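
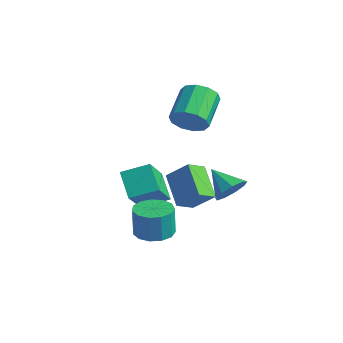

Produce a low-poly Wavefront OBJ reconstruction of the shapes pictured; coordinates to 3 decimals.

v 0.858 1.04 -1.45
v 1.274 1.277 -0.797
v -0.298 0.92 -0.67
v 1.056 1.717 -1.053
v 0.745 1.841 -1.494
v 0.487 1.59 -1.915
v 0.402 1.081 -2.119
v 0.531 0.554 -2.009
v 0.813 0.254 -1.639
v 1.116 0.321 -1.18
v 1.298 0.726 -0.847
v 0.416 -2.602 -2.665
v 0.98 -1.952 -2.643
v 0.947 -1.969 -1.274
v 0.384 -2.618 -1.295
v 0.539 -1.751 -2.651
v 0.507 -1.767 -1.282
v 0.06 -1.819 -2.664
v 0.027 -1.836 -1.294
v -0.307 -2.136 -2.676
v -0.339 -2.153 -1.307
v -0.443 -2.601 -2.685
v -0.476 -2.618 -1.316
v -0.307 -3.066 -2.688
v -0.34 -3.083 -1.318
v 0.059 -3.383 -2.683
v 0.026 -3.4 -1.313
v 0.538 -3.453 -2.672
v 0.505 -3.47 -1.303
v 0.979 -3.252 -2.659
v 0.946 -3.269 -1.29
v 1.241 -2.845 -2.648
v 1.208 -2.862 -1.278
v 1.242 -2.36 -2.642
v 1.209 -2.377 -1.273
v -2.635 1.589 0.872
v -2.056 1.563 1.547
v -2.946 2.884 2.363
v -3.525 2.911 1.688
v -1.866 1.92 1.175
v -2.756 3.242 1.991
v -1.97 2.151 0.686
v -2.86 3.473 1.502
v -2.329 2.168 0.269
v -3.219 3.489 1.085
v -2.804 1.963 0.082
v -3.694 3.285 0.898
v -3.214 1.616 0.197
v -4.104 2.937 1.013
v -3.404 1.258 0.569
v -4.294 2.58 1.385
v -3.3 1.027 1.058
v -4.19 2.349 1.874
v -2.941 1.011 1.475
v -3.831 2.332 2.291
v -2.466 1.215 1.662
v -3.356 2.537 2.478
v -1.511 -1.82 -2.525
v -0.768 -2.987 -1.122
v -2.584 -1.455 -1.653
v -1.841 -2.621 -0.25
v -0.799 -0.819 -2.07
v -0.056 -1.985 -0.667
v -1.872 -0.453 -1.198
v -1.129 -1.62 0.205
v -1.898 0.345 -3.507
v -3.283 0.852 -2.51
v -1.931 1.27 -4.022
v -3.315 1.778 -3.025
v -1.045 0.882 -2.595
v -2.429 1.39 -1.598
v -1.077 1.808 -3.11
v -2.462 2.315 -2.113
f 2 1 4
f 2 4 3
f 4 1 5
f 4 5 3
f 5 1 6
f 5 6 3
f 6 1 7
f 6 7 3
f 7 1 8
f 7 8 3
f 8 1 9
f 8 9 3
f 9 1 10
f 9 10 3
f 10 1 11
f 10 11 3
f 11 1 2
f 11 2 3
f 13 12 16
f 13 16 14
f 14 16 17
f 14 17 15
f 16 12 18
f 16 18 17
f 17 18 19
f 17 19 15
f 18 12 20
f 18 20 19
f 19 20 21
f 19 21 15
f 20 12 22
f 20 22 21
f 21 22 23
f 21 23 15
f 22 12 24
f 22 24 23
f 23 24 25
f 23 25 15
f 24 12 26
f 24 26 25
f 25 26 27
f 25 27 15
f 26 12 28
f 26 28 27
f 27 28 29
f 27 29 15
f 28 12 30
f 28 30 29
f 29 30 31
f 29 31 15
f 30 12 32
f 30 32 31
f 31 32 33
f 31 33 15
f 32 12 34
f 32 34 33
f 33 34 35
f 33 35 15
f 34 12 13
f 34 13 35
f 35 13 14
f 35 14 15
f 37 36 40
f 37 40 38
f 38 40 41
f 38 41 39
f 40 36 42
f 40 42 41
f 41 42 43
f 41 43 39
f 42 36 44
f 42 44 43
f 43 44 45
f 43 45 39
f 44 36 46
f 44 46 45
f 45 46 47
f 45 47 39
f 46 36 48
f 46 48 47
f 47 48 49
f 47 49 39
f 48 36 50
f 48 50 49
f 49 50 51
f 49 51 39
f 50 36 52
f 50 52 51
f 51 52 53
f 51 53 39
f 52 36 54
f 52 54 53
f 53 54 55
f 53 55 39
f 54 36 56
f 54 56 55
f 55 56 57
f 55 57 39
f 56 36 37
f 56 37 57
f 57 37 38
f 57 38 39
f 59 61 58
f 62 59 58
f 58 61 60
f 60 62 58
f 59 65 61
f 63 59 62
f 63 65 59
f 61 65 60
f 64 62 60
f 60 65 64
f 64 63 62
f 65 63 64
f 67 69 66
f 70 67 66
f 66 69 68
f 68 70 66
f 67 73 69
f 71 67 70
f 71 73 67
f 69 73 68
f 72 70 68
f 68 73 72
f 72 71 70
f 73 71 72



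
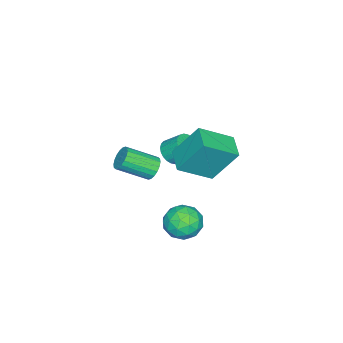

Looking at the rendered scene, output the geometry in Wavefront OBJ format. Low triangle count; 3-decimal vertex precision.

v 0.944 -0.332 2.137
v 1.235 -0.523 1.588
v 2.006 -1.78 2.434
v 1.716 -1.588 2.983
v 1.424 -0.333 1.698
v 2.195 -1.59 2.544
v 1.517 -0.143 1.895
v 2.289 -1.4 2.741
v 1.498 0.01 2.14
v 2.269 -1.247 2.986
v 1.368 0.095 2.384
v 2.139 -1.162 3.23
v 1.155 0.095 2.579
v 1.926 -1.161 3.425
v 0.9 0.012 2.687
v 1.671 -1.245 3.533
v 0.654 -0.14 2.686
v 1.425 -1.397 3.532
v 0.465 -0.33 2.576
v 1.236 -1.587 3.422
v 0.371 -0.52 2.379
v 1.143 -1.777 3.225
v 0.391 -0.673 2.134
v 1.162 -1.93 2.98
v 0.521 -0.758 1.89
v 1.292 -2.015 2.736
v 0.734 -0.759 1.695
v 1.505 -2.015 2.541
v 0.989 -0.675 1.587
v 1.76 -1.932 2.433
v 0.261 0.28 3.044
v -0.162 1.394 4.809
v -0.89 1.483 2.009
v -1.313 2.597 3.775
v 1.273 1.043 2.805
v 0.85 2.157 4.571
v 0.122 2.246 1.771
v -0.301 3.36 3.536
v 2.74 2.401 1.757
v 3.309 3.022 2.232
v 3.931 2.038 0.808
v 4.5 2.659 1.283
v 4.204 1.846 1.716
v 3.468 2.071 2.302
v 3.772 2.989 0.738
v 3.036 3.214 1.324
v 3.947 3.386 1.602
v 4.213 2.68 2.207
v 3.027 2.38 0.833
v 3.293 1.674 1.438
v 2.92 2.743 2.078
v 4.32 2.317 0.962
v 4.146 1.839 1.217
v 4.48 2.204 1.496
v 3.013 2.184 2.119
v 3.348 2.549 2.399
v 3.873 1.858 2.095
v 3.892 2.511 0.641
v 4.227 2.876 0.921
v 2.76 2.856 1.544
v 3.094 3.221 1.823
v 3.367 3.202 0.945
v 3.629 3.323 1.987
v 4.329 3.109 1.429
v 3.902 3.303 1.109
v 3.469 3.435 1.453
v 3.786 2.907 2.343
v 4.486 2.694 1.785
v 4.312 2.216 2.039
v 3.879 2.348 2.384
v 4.161 3.121 1.972
v 2.754 2.366 1.255
v 3.454 2.153 0.697
v 3.361 2.712 0.656
v 2.928 2.844 1.001
v 2.911 1.951 1.611
v 3.611 1.737 1.053
v 3.771 1.625 1.587
v 3.338 1.757 1.931
v 3.079 1.939 1.068
v -2.279 -1.081 0.664
v -1.681 -0.787 0.392
v -1.763 0.056 1.125
v -2.361 -0.239 1.396
v -1.878 -0.667 0.232
v -1.961 0.176 0.965
v -2.137 -0.61 0.138
v -2.219 0.232 0.871
v -2.417 -0.626 0.124
v -2.5 0.217 0.857
v -2.676 -0.71 0.192
v -2.759 0.133 0.925
v -2.875 -0.851 0.332
v -2.957 -0.008 1.065
v -2.983 -1.027 0.522
v -3.065 -0.184 1.255
v -2.983 -1.212 0.734
v -3.066 -0.369 1.467
v -2.877 -1.376 0.935
v -2.959 -0.533 1.668
v -2.679 -1.496 1.095
v -2.762 -0.653 1.828
v -2.421 -1.552 1.189
v -2.503 -0.71 1.922
v -2.14 -1.537 1.203
v -2.223 -0.694 1.936
v -1.881 -1.453 1.135
v -1.964 -0.61 1.868
v -1.683 -1.312 0.995
v -1.765 -0.469 1.728
v -1.575 -1.136 0.805
v -1.657 -0.293 1.538
v -1.574 -0.951 0.593
v -1.657 -0.108 1.326
f 2 1 5
f 2 5 3
f 3 5 6
f 3 6 4
f 5 1 7
f 5 7 6
f 6 7 8
f 6 8 4
f 7 1 9
f 7 9 8
f 8 9 10
f 8 10 4
f 9 1 11
f 9 11 10
f 10 11 12
f 10 12 4
f 11 1 13
f 11 13 12
f 12 13 14
f 12 14 4
f 13 1 15
f 13 15 14
f 14 15 16
f 14 16 4
f 15 1 17
f 15 17 16
f 16 17 18
f 16 18 4
f 17 1 19
f 17 19 18
f 18 19 20
f 18 20 4
f 19 1 21
f 19 21 20
f 20 21 22
f 20 22 4
f 21 1 23
f 21 23 22
f 22 23 24
f 22 24 4
f 23 1 25
f 23 25 24
f 24 25 26
f 24 26 4
f 25 1 27
f 25 27 26
f 26 27 28
f 26 28 4
f 27 1 29
f 27 29 28
f 28 29 30
f 28 30 4
f 29 1 2
f 29 2 30
f 30 2 3
f 30 3 4
f 32 34 31
f 35 32 31
f 31 34 33
f 33 35 31
f 32 38 34
f 36 32 35
f 36 38 32
f 34 38 33
f 37 35 33
f 33 38 37
f 37 36 35
f 38 36 37
f 39 76 55
f 76 50 79
f 55 79 44
f 76 79 55
f 39 55 51
f 55 44 56
f 51 56 40
f 55 56 51
f 39 51 60
f 51 40 61
f 60 61 46
f 51 61 60
f 39 60 72
f 60 46 75
f 72 75 49
f 60 75 72
f 39 72 76
f 72 49 80
f 76 80 50
f 72 80 76
f 40 56 67
f 56 44 70
f 67 70 48
f 56 70 67
f 44 79 57
f 79 50 78
f 57 78 43
f 79 78 57
f 50 80 77
f 80 49 73
f 77 73 41
f 80 73 77
f 49 75 74
f 75 46 62
f 74 62 45
f 75 62 74
f 46 61 66
f 61 40 63
f 66 63 47
f 61 63 66
f 42 68 54
f 68 48 69
f 54 69 43
f 68 69 54
f 42 54 52
f 54 43 53
f 52 53 41
f 54 53 52
f 42 52 59
f 52 41 58
f 59 58 45
f 52 58 59
f 42 59 64
f 59 45 65
f 64 65 47
f 59 65 64
f 42 64 68
f 64 47 71
f 68 71 48
f 64 71 68
f 43 69 57
f 69 48 70
f 57 70 44
f 69 70 57
f 41 53 77
f 53 43 78
f 77 78 50
f 53 78 77
f 45 58 74
f 58 41 73
f 74 73 49
f 58 73 74
f 47 65 66
f 65 45 62
f 66 62 46
f 65 62 66
f 48 71 67
f 71 47 63
f 67 63 40
f 71 63 67
f 82 81 85
f 82 85 83
f 83 85 86
f 83 86 84
f 85 81 87
f 85 87 86
f 86 87 88
f 86 88 84
f 87 81 89
f 87 89 88
f 88 89 90
f 88 90 84
f 89 81 91
f 89 91 90
f 90 91 92
f 90 92 84
f 91 81 93
f 91 93 92
f 92 93 94
f 92 94 84
f 93 81 95
f 93 95 94
f 94 95 96
f 94 96 84
f 95 81 97
f 95 97 96
f 96 97 98
f 96 98 84
f 97 81 99
f 97 99 98
f 98 99 100
f 98 100 84
f 99 81 101
f 99 101 100
f 100 101 102
f 100 102 84
f 101 81 103
f 101 103 102
f 102 103 104
f 102 104 84
f 103 81 105
f 103 105 104
f 104 105 106
f 104 106 84
f 105 81 107
f 105 107 106
f 106 107 108
f 106 108 84
f 107 81 109
f 107 109 108
f 108 109 110
f 108 110 84
f 109 81 111
f 109 111 110
f 110 111 112
f 110 112 84
f 111 81 113
f 111 113 112
f 112 113 114
f 112 114 84
f 113 81 82
f 113 82 114
f 114 82 83
f 114 83 84



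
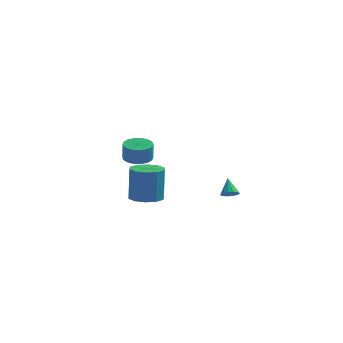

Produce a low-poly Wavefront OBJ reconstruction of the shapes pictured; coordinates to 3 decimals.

v -3.826 3.88 -0.258
v -2.933 3.793 -0.325
v -2.861 3.632 0.852
v -3.754 3.72 0.918
v -2.964 4.139 -0.276
v -2.892 3.978 0.901
v -3.127 4.446 -0.224
v -3.055 4.285 0.953
v -3.396 4.667 -0.177
v -3.324 4.506 1
v -3.73 4.768 -0.143
v -3.658 4.607 1.034
v -4.079 4.734 -0.126
v -4.007 4.573 1.051
v -4.39 4.57 -0.13
v -4.318 4.409 1.047
v -4.614 4.301 -0.153
v -4.543 4.14 1.024
v -4.719 3.968 -0.192
v -4.647 3.807 0.985
v -4.688 3.622 -0.241
v -4.616 3.461 0.936
v -4.525 3.315 -0.293
v -4.453 3.154 0.884
v -4.256 3.094 -0.34
v -4.184 2.933 0.837
v -3.922 2.993 -0.374
v -3.85 2.832 0.803
v -3.573 3.027 -0.391
v -3.501 2.866 0.786
v -3.262 3.191 -0.387
v -3.19 3.03 0.79
v -3.037 3.46 -0.364
v -2.966 3.299 0.813
v -1.013 -3.67 0.113
v -0.171 -3.153 0.055
v -0.185 -2.892 2.169
v -1.027 -3.41 2.227
v -0.638 -2.761 0.003
v -0.652 -2.5 2.117
v -1.248 -2.716 -0.006
v -1.262 -2.455 2.108
v -1.768 -3.036 0.03
v -1.782 -2.775 2.144
v -2 -3.598 0.098
v -2.014 -3.337 2.212
v -1.855 -4.188 0.171
v -1.869 -3.927 2.285
v -1.388 -4.58 0.223
v -1.402 -4.319 2.337
v -0.778 -4.625 0.232
v -0.792 -4.364 2.346
v -0.258 -4.305 0.196
v -0.272 -4.044 2.31
v -0.026 -3.743 0.128
v -0.04 -3.482 2.242
v 3.401 -2.633 0.504
v 3.843 -2.768 0.764
v 3.099 -1.947 1.376
v 3.913 -2.548 0.615
v 3.845 -2.351 0.436
v 3.658 -2.23 0.276
v 3.403 -2.217 0.177
v 3.147 -2.315 0.165
v 2.959 -2.499 0.245
v 2.89 -2.718 0.394
v 2.958 -2.915 0.572
v 3.144 -3.037 0.733
v 3.4 -3.05 0.832
v 3.655 -2.952 0.843
f 2 1 5
f 2 5 3
f 3 5 6
f 3 6 4
f 5 1 7
f 5 7 6
f 6 7 8
f 6 8 4
f 7 1 9
f 7 9 8
f 8 9 10
f 8 10 4
f 9 1 11
f 9 11 10
f 10 11 12
f 10 12 4
f 11 1 13
f 11 13 12
f 12 13 14
f 12 14 4
f 13 1 15
f 13 15 14
f 14 15 16
f 14 16 4
f 15 1 17
f 15 17 16
f 16 17 18
f 16 18 4
f 17 1 19
f 17 19 18
f 18 19 20
f 18 20 4
f 19 1 21
f 19 21 20
f 20 21 22
f 20 22 4
f 21 1 23
f 21 23 22
f 22 23 24
f 22 24 4
f 23 1 25
f 23 25 24
f 24 25 26
f 24 26 4
f 25 1 27
f 25 27 26
f 26 27 28
f 26 28 4
f 27 1 29
f 27 29 28
f 28 29 30
f 28 30 4
f 29 1 31
f 29 31 30
f 30 31 32
f 30 32 4
f 31 1 33
f 31 33 32
f 32 33 34
f 32 34 4
f 33 1 2
f 33 2 34
f 34 2 3
f 34 3 4
f 36 35 39
f 36 39 37
f 37 39 40
f 37 40 38
f 39 35 41
f 39 41 40
f 40 41 42
f 40 42 38
f 41 35 43
f 41 43 42
f 42 43 44
f 42 44 38
f 43 35 45
f 43 45 44
f 44 45 46
f 44 46 38
f 45 35 47
f 45 47 46
f 46 47 48
f 46 48 38
f 47 35 49
f 47 49 48
f 48 49 50
f 48 50 38
f 49 35 51
f 49 51 50
f 50 51 52
f 50 52 38
f 51 35 53
f 51 53 52
f 52 53 54
f 52 54 38
f 53 35 55
f 53 55 54
f 54 55 56
f 54 56 38
f 55 35 36
f 55 36 56
f 56 36 37
f 56 37 38
f 58 57 60
f 58 60 59
f 60 57 61
f 60 61 59
f 61 57 62
f 61 62 59
f 62 57 63
f 62 63 59
f 63 57 64
f 63 64 59
f 64 57 65
f 64 65 59
f 65 57 66
f 65 66 59
f 66 57 67
f 66 67 59
f 67 57 68
f 67 68 59
f 68 57 69
f 68 69 59
f 69 57 70
f 69 70 59
f 70 57 58
f 70 58 59



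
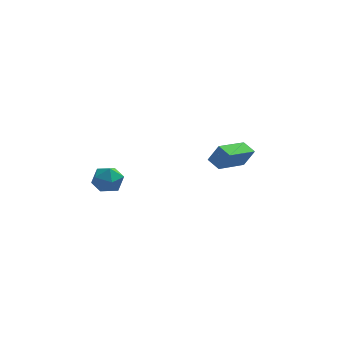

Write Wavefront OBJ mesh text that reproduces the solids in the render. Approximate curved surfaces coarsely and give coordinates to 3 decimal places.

v -3.144 -2.045 -0.63
v -2.871 -1.698 0.074
v -1.929 -2.582 -0.834
v -1.656 -2.235 -0.13
v -2.209 -2.854 -0.101
v -2.96 -2.522 0.025
v -1.84 -1.758 -0.785
v -2.591 -1.426 -0.659
v -2.066 -1.52 -0.022
v -2.294 -2.198 0.401
v -2.506 -2.082 -1.161
v -2.734 -2.76 -0.738
v 2.913 2.296 -2.672
v 3.432 2.261 -1.703
v 2.411 2.89 -2.383
v 2.931 2.856 -1.413
v 4.229 3.724 -3.327
v 4.749 3.69 -2.357
v 3.728 4.319 -3.037
v 4.247 4.284 -2.068
f 1 12 6
f 1 6 2
f 1 2 8
f 1 8 11
f 1 11 12
f 2 6 10
f 6 12 5
f 12 11 3
f 11 8 7
f 8 2 9
f 4 10 5
f 4 5 3
f 4 3 7
f 4 7 9
f 4 9 10
f 5 10 6
f 3 5 12
f 7 3 11
f 9 7 8
f 10 9 2
f 14 16 13
f 17 14 13
f 13 16 15
f 15 17 13
f 14 20 16
f 18 14 17
f 18 20 14
f 16 20 15
f 19 17 15
f 15 20 19
f 19 18 17
f 20 18 19



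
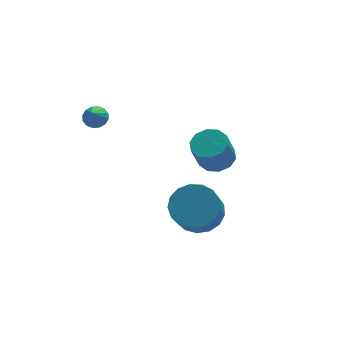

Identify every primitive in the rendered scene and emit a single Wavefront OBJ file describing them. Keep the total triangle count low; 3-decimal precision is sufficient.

v 3.76 2.082 -3.435
v 4.338 2.584 -3.09
v 3.858 2.221 -1.759
v 3.28 1.718 -2.105
v 3.908 2.864 -3.168
v 3.428 2.501 -1.838
v 3.421 2.845 -3.349
v 2.941 2.482 -2.018
v 3.064 2.535 -3.562
v 2.584 2.172 -2.232
v 2.973 2.051 -3.727
v 2.493 1.688 -2.397
v 3.182 1.579 -3.781
v 2.702 1.216 -2.45
v 3.612 1.299 -3.702
v 3.132 0.936 -2.372
v 4.099 1.318 -3.522
v 3.619 0.955 -2.191
v 4.456 1.628 -3.308
v 3.976 1.265 -1.978
v 4.547 2.112 -3.143
v 4.067 1.749 -1.813
v -1.134 3.314 -0.613
v -0.909 3.678 -0.252
v -1.446 2.726 0.173
v -1.181 3.77 -0.291
v -1.44 3.739 -0.417
v -1.618 3.595 -0.595
v -1.666 3.376 -0.778
v -1.571 3.139 -0.917
v -1.359 2.95 -0.974
v -1.087 2.858 -0.935
v -0.828 2.888 -0.81
v -0.65 3.032 -0.632
v -0.602 3.252 -0.449
v -0.697 3.488 -0.31
v 1.907 -1.274 -3.747
v 2.516 -2.075 -4.081
v 2.023 -2.966 -2.847
v 1.413 -2.166 -2.513
v 2.82 -1.813 -3.771
v 2.326 -2.704 -2.537
v 2.914 -1.427 -3.455
v 2.421 -2.318 -2.221
v 2.778 -1.007 -3.205
v 2.284 -1.898 -1.972
v 2.442 -0.648 -3.08
v 1.949 -1.539 -1.846
v 1.983 -0.432 -3.108
v 1.49 -1.323 -1.874
v 1.507 -0.41 -3.282
v 1.014 -1.301 -2.048
v 1.123 -0.585 -3.562
v 0.629 -1.476 -2.329
v 0.918 -0.919 -3.885
v 0.425 -1.81 -2.651
v 0.939 -1.334 -4.176
v 0.446 -2.225 -2.942
v 1.182 -1.735 -4.369
v 0.689 -2.626 -3.135
v 1.592 -2.031 -4.419
v 1.098 -2.922 -3.185
v 2.073 -2.153 -4.315
v 1.58 -3.045 -3.082
f 2 1 5
f 2 5 3
f 3 5 6
f 3 6 4
f 5 1 7
f 5 7 6
f 6 7 8
f 6 8 4
f 7 1 9
f 7 9 8
f 8 9 10
f 8 10 4
f 9 1 11
f 9 11 10
f 10 11 12
f 10 12 4
f 11 1 13
f 11 13 12
f 12 13 14
f 12 14 4
f 13 1 15
f 13 15 14
f 14 15 16
f 14 16 4
f 15 1 17
f 15 17 16
f 16 17 18
f 16 18 4
f 17 1 19
f 17 19 18
f 18 19 20
f 18 20 4
f 19 1 21
f 19 21 20
f 20 21 22
f 20 22 4
f 21 1 2
f 21 2 22
f 22 2 3
f 22 3 4
f 24 23 26
f 24 26 25
f 26 23 27
f 26 27 25
f 27 23 28
f 27 28 25
f 28 23 29
f 28 29 25
f 29 23 30
f 29 30 25
f 30 23 31
f 30 31 25
f 31 23 32
f 31 32 25
f 32 23 33
f 32 33 25
f 33 23 34
f 33 34 25
f 34 23 35
f 34 35 25
f 35 23 36
f 35 36 25
f 36 23 24
f 36 24 25
f 38 37 41
f 38 41 39
f 39 41 42
f 39 42 40
f 41 37 43
f 41 43 42
f 42 43 44
f 42 44 40
f 43 37 45
f 43 45 44
f 44 45 46
f 44 46 40
f 45 37 47
f 45 47 46
f 46 47 48
f 46 48 40
f 47 37 49
f 47 49 48
f 48 49 50
f 48 50 40
f 49 37 51
f 49 51 50
f 50 51 52
f 50 52 40
f 51 37 53
f 51 53 52
f 52 53 54
f 52 54 40
f 53 37 55
f 53 55 54
f 54 55 56
f 54 56 40
f 55 37 57
f 55 57 56
f 56 57 58
f 56 58 40
f 57 37 59
f 57 59 58
f 58 59 60
f 58 60 40
f 59 37 61
f 59 61 60
f 60 61 62
f 60 62 40
f 61 37 63
f 61 63 62
f 62 63 64
f 62 64 40
f 63 37 38
f 63 38 64
f 64 38 39
f 64 39 40



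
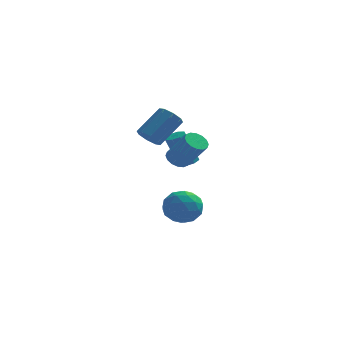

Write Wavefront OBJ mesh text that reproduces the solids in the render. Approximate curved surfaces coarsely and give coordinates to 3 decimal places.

v -2.24 2.079 1.493
v -1.844 1.674 1.033
v -0.704 0.976 2.626
v -1.1 1.381 3.087
v -1.665 2.006 1.05
v -0.525 1.308 2.643
v -1.639 2.358 1.186
v -0.499 1.659 2.779
v -1.775 2.635 1.404
v -0.635 1.936 2.998
v -2.035 2.763 1.647
v -0.895 2.064 3.24
v -2.35 2.708 1.848
v -1.21 2.009 3.441
v -2.636 2.484 1.954
v -1.496 1.786 3.547
v -2.815 2.152 1.937
v -1.675 1.454 3.53
v -2.841 1.801 1.801
v -1.701 1.102 3.394
v -2.705 1.524 1.582
v -1.565 0.825 3.176
v -2.445 1.396 1.34
v -1.305 0.697 2.933
v -2.13 1.451 1.139
v -0.99 0.752 2.732
v -3.672 1.24 3.23
v -3.371 1.685 2.65
v -2.306 2.764 4.03
v -2.608 2.32 4.61
v -3.887 1.911 2.871
v -2.822 2.99 4.251
v -4.277 1.744 3.302
v -3.212 2.823 4.682
v -4.313 1.283 3.691
v -3.248 2.362 5.071
v -3.974 0.796 3.81
v -2.909 1.875 5.19
v -3.458 0.57 3.589
v -2.393 1.649 4.969
v -3.068 0.737 3.158
v -2.003 1.816 4.538
v -3.032 1.198 2.769
v -1.967 2.277 4.149
v -3.117 3.308 -3.249
v -2.507 4.221 -3.805
v -1.853 3.399 -1.715
v -1.243 4.312 -2.271
v -2.379 4.504 -1.839
v -3.16 4.448 -2.788
v -1.2 3.172 -2.732
v -1.981 3.116 -3.681
v -1.322 4.137 -3.486
v -2.052 4.96 -2.934
v -2.308 2.66 -2.586
v -3.038 3.483 -2.034
v -2.923 3.757 -3.662
v -1.437 3.863 -1.858
v -2.105 3.976 -1.604
v -1.746 4.513 -1.931
v -3.307 3.89 -3.064
v -2.949 4.426 -3.391
v -2.873 4.593 -2.235
v -1.411 3.194 -2.129
v -1.053 3.73 -2.456
v -2.614 3.107 -3.589
v -2.255 3.644 -3.916
v -1.487 3.027 -3.285
v -1.868 4.244 -3.801
v -1.125 4.297 -2.899
v -1.1 3.627 -3.17
v -1.559 3.594 -3.728
v -2.297 4.727 -3.477
v -1.554 4.781 -2.575
v -2.222 4.894 -2.321
v -2.681 4.861 -2.879
v -1.6 4.678 -3.289
v -2.806 2.839 -2.945
v -2.063 2.893 -2.043
v -1.679 2.759 -2.641
v -2.138 2.726 -3.199
v -3.235 3.323 -2.621
v -2.492 3.376 -1.719
v -2.801 4.026 -1.792
v -3.26 3.993 -2.35
v -2.76 2.942 -2.231
v -1.89 4.086 0.593
v -1.416 4.457 0.812
v -2.156 4.225 2.806
v -2.63 3.854 2.587
v -1.816 4.714 0.693
v -2.556 4.482 2.688
v -2.259 4.603 0.516
v -2.999 4.371 2.51
v -2.486 4.19 0.384
v -3.226 3.957 2.378
v -2.364 3.715 0.374
v -3.104 3.483 2.368
v -1.964 3.458 0.492
v -2.704 3.226 2.487
v -1.521 3.569 0.67
v -2.261 3.337 2.664
v -1.294 3.983 0.802
v -2.034 3.75 2.796
f 2 1 5
f 2 5 3
f 3 5 6
f 3 6 4
f 5 1 7
f 5 7 6
f 6 7 8
f 6 8 4
f 7 1 9
f 7 9 8
f 8 9 10
f 8 10 4
f 9 1 11
f 9 11 10
f 10 11 12
f 10 12 4
f 11 1 13
f 11 13 12
f 12 13 14
f 12 14 4
f 13 1 15
f 13 15 14
f 14 15 16
f 14 16 4
f 15 1 17
f 15 17 16
f 16 17 18
f 16 18 4
f 17 1 19
f 17 19 18
f 18 19 20
f 18 20 4
f 19 1 21
f 19 21 20
f 20 21 22
f 20 22 4
f 21 1 23
f 21 23 22
f 22 23 24
f 22 24 4
f 23 1 25
f 23 25 24
f 24 25 26
f 24 26 4
f 25 1 2
f 25 2 26
f 26 2 3
f 26 3 4
f 28 27 31
f 28 31 29
f 29 31 32
f 29 32 30
f 31 27 33
f 31 33 32
f 32 33 34
f 32 34 30
f 33 27 35
f 33 35 34
f 34 35 36
f 34 36 30
f 35 27 37
f 35 37 36
f 36 37 38
f 36 38 30
f 37 27 39
f 37 39 38
f 38 39 40
f 38 40 30
f 39 27 41
f 39 41 40
f 40 41 42
f 40 42 30
f 41 27 43
f 41 43 42
f 42 43 44
f 42 44 30
f 43 27 28
f 43 28 44
f 44 28 29
f 44 29 30
f 45 82 61
f 82 56 85
f 61 85 50
f 82 85 61
f 45 61 57
f 61 50 62
f 57 62 46
f 61 62 57
f 45 57 66
f 57 46 67
f 66 67 52
f 57 67 66
f 45 66 78
f 66 52 81
f 78 81 55
f 66 81 78
f 45 78 82
f 78 55 86
f 82 86 56
f 78 86 82
f 46 62 73
f 62 50 76
f 73 76 54
f 62 76 73
f 50 85 63
f 85 56 84
f 63 84 49
f 85 84 63
f 56 86 83
f 86 55 79
f 83 79 47
f 86 79 83
f 55 81 80
f 81 52 68
f 80 68 51
f 81 68 80
f 52 67 72
f 67 46 69
f 72 69 53
f 67 69 72
f 48 74 60
f 74 54 75
f 60 75 49
f 74 75 60
f 48 60 58
f 60 49 59
f 58 59 47
f 60 59 58
f 48 58 65
f 58 47 64
f 65 64 51
f 58 64 65
f 48 65 70
f 65 51 71
f 70 71 53
f 65 71 70
f 48 70 74
f 70 53 77
f 74 77 54
f 70 77 74
f 49 75 63
f 75 54 76
f 63 76 50
f 75 76 63
f 47 59 83
f 59 49 84
f 83 84 56
f 59 84 83
f 51 64 80
f 64 47 79
f 80 79 55
f 64 79 80
f 53 71 72
f 71 51 68
f 72 68 52
f 71 68 72
f 54 77 73
f 77 53 69
f 73 69 46
f 77 69 73
f 88 87 91
f 88 91 89
f 89 91 92
f 89 92 90
f 91 87 93
f 91 93 92
f 92 93 94
f 92 94 90
f 93 87 95
f 93 95 94
f 94 95 96
f 94 96 90
f 95 87 97
f 95 97 96
f 96 97 98
f 96 98 90
f 97 87 99
f 97 99 98
f 98 99 100
f 98 100 90
f 99 87 101
f 99 101 100
f 100 101 102
f 100 102 90
f 101 87 103
f 101 103 102
f 102 103 104
f 102 104 90
f 103 87 88
f 103 88 104
f 104 88 89
f 104 89 90



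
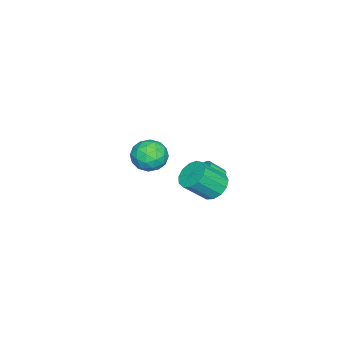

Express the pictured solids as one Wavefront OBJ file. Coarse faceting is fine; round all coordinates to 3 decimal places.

v 3.388 2.773 2.487
v 4.064 3.367 2.492
v 4.869 2.44 3.697
v 4.192 1.847 3.693
v 3.731 3.528 2.838
v 4.535 2.601 4.044
v 3.288 3.449 3.073
v 4.093 2.523 4.279
v 2.877 3.156 3.122
v 3.682 2.23 4.328
v 2.629 2.741 2.969
v 3.433 1.815 4.175
v 2.621 2.337 2.664
v 3.425 1.411 3.869
v 2.857 2.071 2.302
v 3.661 1.144 3.508
v 3.261 2.028 1.999
v 4.065 1.101 3.205
v 3.706 2.221 1.851
v 4.51 1.295 3.057
v 4.05 2.59 1.905
v 4.854 1.664 3.111
v 4.183 3.017 2.144
v 4.988 2.091 3.35
v -0.821 1.308 -0.213
v -0.333 1.047 -0.688
v -0.03 0.291 0.037
v -0.519 0.552 0.513
v -0.147 1.31 -0.492
v 0.156 0.555 0.233
v -0.141 1.573 -0.22
v 0.161 0.817 0.505
v -0.318 1.765 0.053
v -0.015 1.009 0.778
v -0.629 1.834 0.256
v -0.327 1.078 0.981
v -0.992 1.762 0.333
v -0.69 1.007 1.058
v -1.31 1.569 0.263
v -1.007 0.813 0.988
v -1.496 1.305 0.067
v -1.193 0.55 0.792
v -1.501 1.043 -0.205
v -1.199 0.287 0.52
v -1.325 0.851 -0.478
v -1.022 0.095 0.247
v -1.013 0.782 -0.681
v -0.711 0.026 0.044
v -0.65 0.853 -0.758
v -0.348 0.098 -0.033
v -2.456 -2.353 -0.315
v -1.637 -3.077 -0.582
v -3.703 -3.563 -0.858
v -2.884 -4.287 -1.125
v -3.087 -4.039 -0.046
v -2.316 -3.291 0.289
v -3.024 -3.349 -1.729
v -2.253 -2.601 -1.394
v -1.988 -3.692 -1.456
v -2.027 -4.119 -0.415
v -3.313 -2.521 -1.025
v -3.352 -2.948 0.016
v -1.937 -2.609 -0.401
v -3.403 -4.031 -1.039
v -3.522 -3.886 -0.405
v -3.041 -4.311 -0.562
v -2.336 -2.735 0.111
v -1.855 -3.16 -0.045
v -2.707 -3.726 0.269
v -3.485 -3.48 -1.395
v -3.004 -3.905 -1.551
v -2.299 -2.329 -0.878
v -1.818 -2.754 -1.035
v -2.633 -2.914 -1.709
v -1.662 -3.396 -1.071
v -2.395 -4.107 -1.39
v -2.477 -3.556 -1.746
v -2.024 -3.116 -1.548
v -1.685 -3.647 -0.46
v -2.418 -4.358 -0.779
v -2.537 -4.212 -0.145
v -2.084 -3.773 0.052
v -1.891 -4.009 -0.973
v -2.922 -2.282 -0.661
v -3.655 -2.993 -0.98
v -3.256 -2.867 -1.492
v -2.803 -2.428 -1.295
v -2.945 -2.533 -0.05
v -3.678 -3.244 -0.369
v -3.316 -3.524 0.108
v -2.863 -3.084 0.306
v -3.449 -2.631 -0.467
f 2 1 5
f 2 5 3
f 3 5 6
f 3 6 4
f 5 1 7
f 5 7 6
f 6 7 8
f 6 8 4
f 7 1 9
f 7 9 8
f 8 9 10
f 8 10 4
f 9 1 11
f 9 11 10
f 10 11 12
f 10 12 4
f 11 1 13
f 11 13 12
f 12 13 14
f 12 14 4
f 13 1 15
f 13 15 14
f 14 15 16
f 14 16 4
f 15 1 17
f 15 17 16
f 16 17 18
f 16 18 4
f 17 1 19
f 17 19 18
f 18 19 20
f 18 20 4
f 19 1 21
f 19 21 20
f 20 21 22
f 20 22 4
f 21 1 23
f 21 23 22
f 22 23 24
f 22 24 4
f 23 1 2
f 23 2 24
f 24 2 3
f 24 3 4
f 26 25 29
f 26 29 27
f 27 29 30
f 27 30 28
f 29 25 31
f 29 31 30
f 30 31 32
f 30 32 28
f 31 25 33
f 31 33 32
f 32 33 34
f 32 34 28
f 33 25 35
f 33 35 34
f 34 35 36
f 34 36 28
f 35 25 37
f 35 37 36
f 36 37 38
f 36 38 28
f 37 25 39
f 37 39 38
f 38 39 40
f 38 40 28
f 39 25 41
f 39 41 40
f 40 41 42
f 40 42 28
f 41 25 43
f 41 43 42
f 42 43 44
f 42 44 28
f 43 25 45
f 43 45 44
f 44 45 46
f 44 46 28
f 45 25 47
f 45 47 46
f 46 47 48
f 46 48 28
f 47 25 49
f 47 49 48
f 48 49 50
f 48 50 28
f 49 25 26
f 49 26 50
f 50 26 27
f 50 27 28
f 51 88 67
f 88 62 91
f 67 91 56
f 88 91 67
f 51 67 63
f 67 56 68
f 63 68 52
f 67 68 63
f 51 63 72
f 63 52 73
f 72 73 58
f 63 73 72
f 51 72 84
f 72 58 87
f 84 87 61
f 72 87 84
f 51 84 88
f 84 61 92
f 88 92 62
f 84 92 88
f 52 68 79
f 68 56 82
f 79 82 60
f 68 82 79
f 56 91 69
f 91 62 90
f 69 90 55
f 91 90 69
f 62 92 89
f 92 61 85
f 89 85 53
f 92 85 89
f 61 87 86
f 87 58 74
f 86 74 57
f 87 74 86
f 58 73 78
f 73 52 75
f 78 75 59
f 73 75 78
f 54 80 66
f 80 60 81
f 66 81 55
f 80 81 66
f 54 66 64
f 66 55 65
f 64 65 53
f 66 65 64
f 54 64 71
f 64 53 70
f 71 70 57
f 64 70 71
f 54 71 76
f 71 57 77
f 76 77 59
f 71 77 76
f 54 76 80
f 76 59 83
f 80 83 60
f 76 83 80
f 55 81 69
f 81 60 82
f 69 82 56
f 81 82 69
f 53 65 89
f 65 55 90
f 89 90 62
f 65 90 89
f 57 70 86
f 70 53 85
f 86 85 61
f 70 85 86
f 59 77 78
f 77 57 74
f 78 74 58
f 77 74 78
f 60 83 79
f 83 59 75
f 79 75 52
f 83 75 79



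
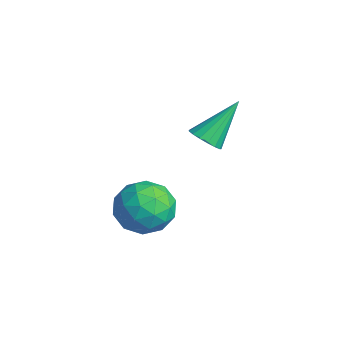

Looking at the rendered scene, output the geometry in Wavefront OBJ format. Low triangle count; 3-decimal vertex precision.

v 0.746 -1.939 1.03
v 1.242 -1.699 0.884
v 0.554 -0.801 2.25
v 1.058 -1.567 0.731
v 0.803 -1.52 0.648
v 0.534 -1.569 0.651
v 0.314 -1.703 0.742
v 0.193 -1.891 0.898
v 0.199 -2.09 1.084
v 0.33 -2.254 1.258
v 0.556 -2.347 1.38
v 0.826 -2.346 1.421
v 1.077 -2.251 1.373
v 1.253 -2.085 1.246
v 1.312 -1.886 1.069
v 0.533 -2.762 -1.873
v 1.291 -3.379 -1.73
v -0.491 -3.941 -1.53
v 0.267 -4.558 -1.387
v 0.105 -3.819 -0.752
v 0.738 -3.09 -0.963
v 0.062 -4.23 -2.297
v 0.695 -3.501 -2.508
v 1 -4.286 -1.992
v 1.027 -4.032 -1.037
v -0.227 -3.288 -2.223
v -0.2 -3.034 -1.268
v 1.002 -2.967 -1.831
v -0.202 -4.353 -1.429
v -0.297 -3.919 -1.055
v 0.149 -4.282 -0.971
v 0.677 -2.797 -1.381
v 1.123 -3.16 -1.297
v 0.425 -3.419 -0.722
v -0.323 -4.16 -1.963
v 0.123 -4.523 -1.879
v 0.651 -3.038 -2.289
v 1.097 -3.401 -2.205
v 0.375 -3.901 -2.538
v 1.277 -3.863 -1.901
v 0.675 -4.556 -1.7
v 0.554 -4.363 -2.235
v 0.926 -3.935 -2.359
v 1.293 -3.714 -1.34
v 0.691 -4.407 -1.139
v 0.595 -3.972 -0.765
v 0.967 -3.544 -0.89
v 1.121 -4.247 -1.494
v 0.109 -2.913 -2.121
v -0.493 -3.606 -1.92
v -0.167 -3.776 -2.37
v 0.205 -3.348 -2.495
v 0.125 -2.764 -1.56
v -0.477 -3.457 -1.359
v -0.126 -3.385 -0.901
v 0.246 -2.957 -1.025
v -0.321 -3.073 -1.766
f 2 1 4
f 2 4 3
f 4 1 5
f 4 5 3
f 5 1 6
f 5 6 3
f 6 1 7
f 6 7 3
f 7 1 8
f 7 8 3
f 8 1 9
f 8 9 3
f 9 1 10
f 9 10 3
f 10 1 11
f 10 11 3
f 11 1 12
f 11 12 3
f 12 1 13
f 12 13 3
f 13 1 14
f 13 14 3
f 14 1 15
f 14 15 3
f 15 1 2
f 15 2 3
f 16 53 32
f 53 27 56
f 32 56 21
f 53 56 32
f 16 32 28
f 32 21 33
f 28 33 17
f 32 33 28
f 16 28 37
f 28 17 38
f 37 38 23
f 28 38 37
f 16 37 49
f 37 23 52
f 49 52 26
f 37 52 49
f 16 49 53
f 49 26 57
f 53 57 27
f 49 57 53
f 17 33 44
f 33 21 47
f 44 47 25
f 33 47 44
f 21 56 34
f 56 27 55
f 34 55 20
f 56 55 34
f 27 57 54
f 57 26 50
f 54 50 18
f 57 50 54
f 26 52 51
f 52 23 39
f 51 39 22
f 52 39 51
f 23 38 43
f 38 17 40
f 43 40 24
f 38 40 43
f 19 45 31
f 45 25 46
f 31 46 20
f 45 46 31
f 19 31 29
f 31 20 30
f 29 30 18
f 31 30 29
f 19 29 36
f 29 18 35
f 36 35 22
f 29 35 36
f 19 36 41
f 36 22 42
f 41 42 24
f 36 42 41
f 19 41 45
f 41 24 48
f 45 48 25
f 41 48 45
f 20 46 34
f 46 25 47
f 34 47 21
f 46 47 34
f 18 30 54
f 30 20 55
f 54 55 27
f 30 55 54
f 22 35 51
f 35 18 50
f 51 50 26
f 35 50 51
f 24 42 43
f 42 22 39
f 43 39 23
f 42 39 43
f 25 48 44
f 48 24 40
f 44 40 17
f 48 40 44



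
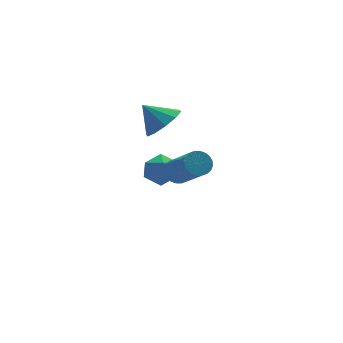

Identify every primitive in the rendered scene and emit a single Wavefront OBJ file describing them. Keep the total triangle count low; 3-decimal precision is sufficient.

v -2.449 3.637 -0.518
v -2.051 3.241 0.191
v -2.449 2.359 -1.231
v -2.051 1.963 -0.522
v -2.907 2.248 -0.46
v -2.907 3.037 -0.019
v -1.593 2.563 -1.021
v -1.593 3.352 -0.58
v -1.522 2.577 -0.12
v -2.334 2.382 0.227
v -2.166 3.218 -1.267
v -2.978 3.023 -0.92
v -3.406 -1.419 2.32
v -2.838 -1.565 2.09
v -2.666 -3.166 3.529
v -3.234 -3.021 3.76
v -2.779 -1.402 2.264
v -2.606 -3.003 3.704
v -2.815 -1.242 2.447
v -2.643 -2.843 3.886
v -2.942 -1.108 2.611
v -2.769 -2.71 4.05
v -3.139 -1.022 2.73
v -2.966 -2.624 4.169
v -3.376 -0.997 2.787
v -3.204 -2.598 4.226
v -3.619 -1.036 2.773
v -3.446 -2.637 4.212
v -3.829 -1.133 2.69
v -3.656 -2.734 4.129
v -3.974 -1.274 2.551
v -3.802 -2.875 3.99
v -4.034 -1.437 2.376
v -3.861 -3.038 3.816
v -3.997 -1.597 2.194
v -3.825 -3.198 3.633
v -3.871 -1.73 2.03
v -3.698 -3.332 3.469
v -3.674 -1.816 1.911
v -3.501 -3.418 3.35
v -3.436 -1.842 1.854
v -3.264 -3.443 3.293
v -3.194 -1.803 1.868
v -3.021 -3.404 3.307
v -2.984 -1.706 1.951
v -2.811 -3.307 3.39
v -2.526 1.899 3.1
v -1.649 2.169 3.545
v -3.214 2.581 4.04
v -1.795 2.61 3.119
v -2.22 2.78 2.685
v -2.762 2.613 2.41
v -3.214 2.173 2.398
v -3.403 1.629 2.654
v -3.257 1.188 3.081
v -2.832 1.019 3.514
v -2.29 1.186 3.79
v -1.838 1.625 3.801
f 1 12 6
f 1 6 2
f 1 2 8
f 1 8 11
f 1 11 12
f 2 6 10
f 6 12 5
f 12 11 3
f 11 8 7
f 8 2 9
f 4 10 5
f 4 5 3
f 4 3 7
f 4 7 9
f 4 9 10
f 5 10 6
f 3 5 12
f 7 3 11
f 9 7 8
f 10 9 2
f 14 13 17
f 14 17 15
f 15 17 18
f 15 18 16
f 17 13 19
f 17 19 18
f 18 19 20
f 18 20 16
f 19 13 21
f 19 21 20
f 20 21 22
f 20 22 16
f 21 13 23
f 21 23 22
f 22 23 24
f 22 24 16
f 23 13 25
f 23 25 24
f 24 25 26
f 24 26 16
f 25 13 27
f 25 27 26
f 26 27 28
f 26 28 16
f 27 13 29
f 27 29 28
f 28 29 30
f 28 30 16
f 29 13 31
f 29 31 30
f 30 31 32
f 30 32 16
f 31 13 33
f 31 33 32
f 32 33 34
f 32 34 16
f 33 13 35
f 33 35 34
f 34 35 36
f 34 36 16
f 35 13 37
f 35 37 36
f 36 37 38
f 36 38 16
f 37 13 39
f 37 39 38
f 38 39 40
f 38 40 16
f 39 13 41
f 39 41 40
f 40 41 42
f 40 42 16
f 41 13 43
f 41 43 42
f 42 43 44
f 42 44 16
f 43 13 45
f 43 45 44
f 44 45 46
f 44 46 16
f 45 13 14
f 45 14 46
f 46 14 15
f 46 15 16
f 48 47 50
f 48 50 49
f 50 47 51
f 50 51 49
f 51 47 52
f 51 52 49
f 52 47 53
f 52 53 49
f 53 47 54
f 53 54 49
f 54 47 55
f 54 55 49
f 55 47 56
f 55 56 49
f 56 47 57
f 56 57 49
f 57 47 58
f 57 58 49
f 58 47 48
f 58 48 49



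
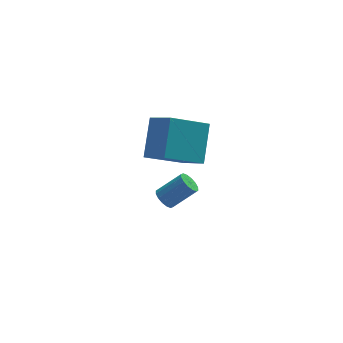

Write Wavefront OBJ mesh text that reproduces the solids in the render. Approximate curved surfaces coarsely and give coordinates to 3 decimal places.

v 1.568 -1.877 1.628
v 1.993 -0.643 2.853
v 0.928 -0.928 0.894
v 1.353 0.306 2.119
v 3.107 -1.526 0.741
v 3.532 -0.292 1.966
v 2.467 -0.577 0.007
v 2.892 0.657 1.232
v 1.909 0.442 -3.137
v 2.191 0.705 -3.471
v 3.193 0.741 -2.597
v 2.911 0.478 -2.263
v 2.063 0.888 -3.331
v 3.064 0.924 -2.457
v 1.893 0.952 -3.139
v 2.894 0.988 -2.265
v 1.727 0.879 -2.947
v 2.729 0.915 -2.073
v 1.611 0.689 -2.805
v 2.612 0.725 -1.931
v 1.574 0.433 -2.753
v 2.576 0.469 -1.879
v 1.627 0.179 -2.803
v 2.629 0.215 -1.929
v 1.756 -0.004 -2.943
v 2.757 0.032 -2.069
v 1.926 -0.068 -3.135
v 2.927 -0.032 -2.261
v 2.091 0.005 -3.327
v 3.093 0.041 -2.453
v 2.208 0.195 -3.469
v 3.209 0.231 -2.595
v 2.244 0.451 -3.521
v 3.246 0.487 -2.647
f 2 4 1
f 5 2 1
f 1 4 3
f 3 5 1
f 2 8 4
f 6 2 5
f 6 8 2
f 4 8 3
f 7 5 3
f 3 8 7
f 7 6 5
f 8 6 7
f 10 9 13
f 10 13 11
f 11 13 14
f 11 14 12
f 13 9 15
f 13 15 14
f 14 15 16
f 14 16 12
f 15 9 17
f 15 17 16
f 16 17 18
f 16 18 12
f 17 9 19
f 17 19 18
f 18 19 20
f 18 20 12
f 19 9 21
f 19 21 20
f 20 21 22
f 20 22 12
f 21 9 23
f 21 23 22
f 22 23 24
f 22 24 12
f 23 9 25
f 23 25 24
f 24 25 26
f 24 26 12
f 25 9 27
f 25 27 26
f 26 27 28
f 26 28 12
f 27 9 29
f 27 29 28
f 28 29 30
f 28 30 12
f 29 9 31
f 29 31 30
f 30 31 32
f 30 32 12
f 31 9 33
f 31 33 32
f 32 33 34
f 32 34 12
f 33 9 10
f 33 10 34
f 34 10 11
f 34 11 12



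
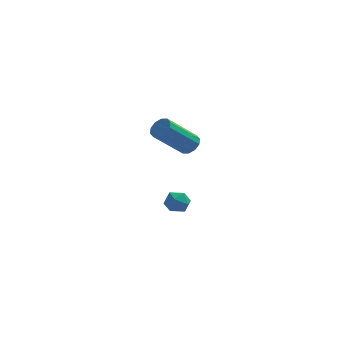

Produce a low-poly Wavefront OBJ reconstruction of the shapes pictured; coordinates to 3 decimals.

v -2.63 -0.479 -2.538
v -2.358 -0.033 -2.005
v -1.582 -0.407 -3.135
v -1.31 0.039 -2.602
v -1.442 -0.68 -2.454
v -2.09 -0.725 -2.085
v -1.85 0.285 -3.055
v -2.498 0.24 -2.686
v -1.876 0.44 -2.325
v -1.623 -0.157 -1.954
v -2.317 -0.283 -3.186
v -2.064 -0.88 -2.815
v -1.292 -2.737 2.914
v -0.978 -2.419 3.358
v -2.333 -3.185 4.869
v -2.648 -3.503 4.426
v -1.26 -2.188 3.222
v -2.616 -2.954 4.733
v -1.555 -2.167 2.968
v -2.91 -2.933 4.479
v -1.749 -2.363 2.694
v -3.105 -3.13 4.205
v -1.769 -2.702 2.504
v -3.125 -3.469 4.015
v -1.607 -3.055 2.471
v -2.962 -3.821 3.982
v -1.324 -3.286 2.607
v -2.68 -4.052 4.118
v -1.03 -3.307 2.861
v -2.385 -4.073 4.372
v -0.835 -3.11 3.135
v -2.191 -3.877 4.646
v -0.815 -2.771 3.325
v -2.171 -3.538 4.836
f 1 12 6
f 1 6 2
f 1 2 8
f 1 8 11
f 1 11 12
f 2 6 10
f 6 12 5
f 12 11 3
f 11 8 7
f 8 2 9
f 4 10 5
f 4 5 3
f 4 3 7
f 4 7 9
f 4 9 10
f 5 10 6
f 3 5 12
f 7 3 11
f 9 7 8
f 10 9 2
f 14 13 17
f 14 17 15
f 15 17 18
f 15 18 16
f 17 13 19
f 17 19 18
f 18 19 20
f 18 20 16
f 19 13 21
f 19 21 20
f 20 21 22
f 20 22 16
f 21 13 23
f 21 23 22
f 22 23 24
f 22 24 16
f 23 13 25
f 23 25 24
f 24 25 26
f 24 26 16
f 25 13 27
f 25 27 26
f 26 27 28
f 26 28 16
f 27 13 29
f 27 29 28
f 28 29 30
f 28 30 16
f 29 13 31
f 29 31 30
f 30 31 32
f 30 32 16
f 31 13 33
f 31 33 32
f 32 33 34
f 32 34 16
f 33 13 14
f 33 14 34
f 34 14 15
f 34 15 16



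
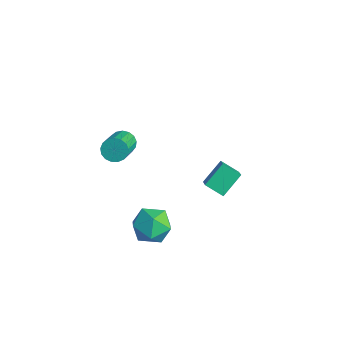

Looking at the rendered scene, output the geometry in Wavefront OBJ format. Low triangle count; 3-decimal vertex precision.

v 3.787 -1.914 -3.576
v 4.602 -2.431 -2.848
v 2.618 -3.469 -3.372
v 3.433 -3.986 -2.644
v 2.824 -3.01 -2.273
v 3.546 -2.049 -2.399
v 3.674 -3.851 -3.821
v 4.396 -2.89 -3.947
v 4.532 -3.628 -3
v 4.007 -3.108 -2.042
v 3.213 -2.792 -4.178
v 2.688 -2.272 -3.22
v 2.747 1.066 -2.815
v 2.575 2.344 -1.834
v 1.886 1.567 -3.619
v 1.714 2.845 -2.638
v 3.626 1.635 -3.402
v 3.454 2.913 -2.421
v 2.765 2.136 -4.206
v 2.593 3.414 -3.225
v 1.697 -3.371 2.763
v 2.271 -3.188 2.369
v 3.417 -4.427 3.462
v 2.843 -4.609 3.857
v 2.272 -2.96 2.627
v 3.418 -4.198 3.72
v 2.142 -2.825 2.916
v 3.287 -4.063 4.009
v 1.909 -2.816 3.17
v 3.055 -4.054 4.263
v 1.628 -2.934 3.331
v 2.774 -4.172 4.424
v 1.363 -3.151 3.362
v 2.508 -4.39 4.455
v 1.174 -3.42 3.256
v 2.32 -4.658 4.349
v 1.106 -3.677 3.037
v 2.251 -4.915 4.13
v 1.172 -3.864 2.755
v 2.318 -5.102 3.848
v 1.359 -3.938 2.476
v 2.505 -5.176 3.569
v 1.624 -3.882 2.262
v 2.769 -5.12 3.355
v 1.905 -3.709 2.163
v 3.05 -4.947 3.256
v 2.139 -3.459 2.201
v 3.284 -4.697 3.295
f 1 12 6
f 1 6 2
f 1 2 8
f 1 8 11
f 1 11 12
f 2 6 10
f 6 12 5
f 12 11 3
f 11 8 7
f 8 2 9
f 4 10 5
f 4 5 3
f 4 3 7
f 4 7 9
f 4 9 10
f 5 10 6
f 3 5 12
f 7 3 11
f 9 7 8
f 10 9 2
f 14 16 13
f 17 14 13
f 13 16 15
f 15 17 13
f 14 20 16
f 18 14 17
f 18 20 14
f 16 20 15
f 19 17 15
f 15 20 19
f 19 18 17
f 20 18 19
f 22 21 25
f 22 25 23
f 23 25 26
f 23 26 24
f 25 21 27
f 25 27 26
f 26 27 28
f 26 28 24
f 27 21 29
f 27 29 28
f 28 29 30
f 28 30 24
f 29 21 31
f 29 31 30
f 30 31 32
f 30 32 24
f 31 21 33
f 31 33 32
f 32 33 34
f 32 34 24
f 33 21 35
f 33 35 34
f 34 35 36
f 34 36 24
f 35 21 37
f 35 37 36
f 36 37 38
f 36 38 24
f 37 21 39
f 37 39 38
f 38 39 40
f 38 40 24
f 39 21 41
f 39 41 40
f 40 41 42
f 40 42 24
f 41 21 43
f 41 43 42
f 42 43 44
f 42 44 24
f 43 21 45
f 43 45 44
f 44 45 46
f 44 46 24
f 45 21 47
f 45 47 46
f 46 47 48
f 46 48 24
f 47 21 22
f 47 22 48
f 48 22 23
f 48 23 24



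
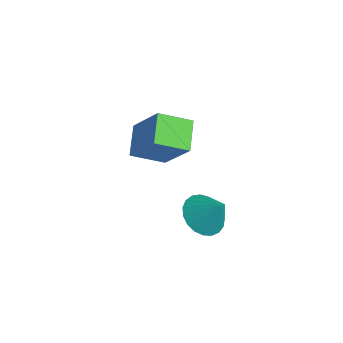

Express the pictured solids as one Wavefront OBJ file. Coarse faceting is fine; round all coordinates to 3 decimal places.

v 1.895 -1.294 -0.174
v 1.038 -0.554 0.377
v 2.453 -0.22 -0.75
v 1.595 0.52 -0.198
v 3.065 -1.08 1.358
v 2.207 -0.34 1.91
v 3.622 -0.006 0.783
v 2.765 0.734 1.334
v 3.624 0.584 -3.298
v 4.31 0.745 -3.826
v 4.336 0.956 -2.262
v 4.138 1.068 -3.824
v 3.877 1.307 -3.731
v 3.573 1.422 -3.563
v 3.278 1.391 -3.349
v 3.042 1.221 -3.126
v 2.907 0.941 -2.933
v 2.897 0.6 -2.803
v 3.012 0.255 -2.759
v 3.233 -0.033 -2.807
v 3.521 -0.213 -2.941
v 3.828 -0.256 -3.136
v 4.099 -0.154 -3.359
v 4.288 0.076 -3.572
v 4.363 0.394 -3.737
f 2 4 1
f 5 2 1
f 1 4 3
f 3 5 1
f 2 8 4
f 6 2 5
f 6 8 2
f 4 8 3
f 7 5 3
f 3 8 7
f 7 6 5
f 8 6 7
f 10 9 12
f 10 12 11
f 12 9 13
f 12 13 11
f 13 9 14
f 13 14 11
f 14 9 15
f 14 15 11
f 15 9 16
f 15 16 11
f 16 9 17
f 16 17 11
f 17 9 18
f 17 18 11
f 18 9 19
f 18 19 11
f 19 9 20
f 19 20 11
f 20 9 21
f 20 21 11
f 21 9 22
f 21 22 11
f 22 9 23
f 22 23 11
f 23 9 24
f 23 24 11
f 24 9 25
f 24 25 11
f 25 9 10
f 25 10 11



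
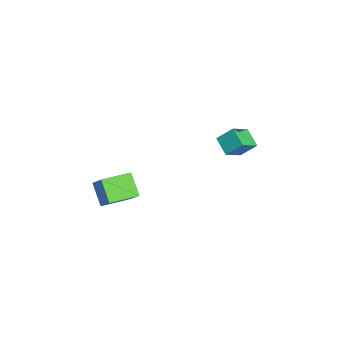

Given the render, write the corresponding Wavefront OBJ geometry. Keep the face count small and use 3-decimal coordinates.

v -1.667 2.379 -0.964
v -1.516 3.255 -0.115
v -2.403 3.336 -1.82
v -2.252 4.212 -0.971
v -0.628 2.708 -1.489
v -0.477 3.584 -0.64
v -1.364 3.665 -2.345
v -1.213 4.541 -1.496
v -0.977 -4.483 -3.249
v -0.239 -4.088 -2.32
v -1.604 -2.798 -3.466
v -0.865 -2.404 -2.537
v 0.145 -4.196 -4.263
v 0.884 -3.802 -3.334
v -0.481 -2.512 -4.48
v 0.257 -2.117 -3.551
f 2 4 1
f 5 2 1
f 1 4 3
f 3 5 1
f 2 8 4
f 6 2 5
f 6 8 2
f 4 8 3
f 7 5 3
f 3 8 7
f 7 6 5
f 8 6 7
f 10 12 9
f 13 10 9
f 9 12 11
f 11 13 9
f 10 16 12
f 14 10 13
f 14 16 10
f 12 16 11
f 15 13 11
f 11 16 15
f 15 14 13
f 16 14 15



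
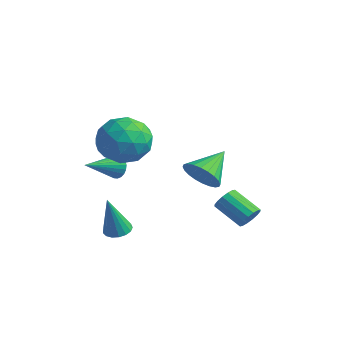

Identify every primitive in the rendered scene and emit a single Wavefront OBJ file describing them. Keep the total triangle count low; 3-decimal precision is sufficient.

v 1.973 1.76 -1.039
v 2.212 1.92 -0.582
v 1.086 1.66 0.097
v 0.847 1.5 -0.361
v 2.095 2.151 -0.687
v 0.969 1.891 -0.009
v 1.945 2.277 -0.887
v 0.819 2.017 -0.208
v 1.803 2.265 -1.127
v 0.677 2.005 -0.449
v 1.707 2.118 -1.344
v 0.581 1.857 -0.666
v 1.681 1.874 -1.479
v 0.556 1.614 -0.801
v 1.734 1.6 -1.497
v 0.608 1.34 -0.818
v 1.851 1.369 -1.391
v 0.725 1.109 -0.713
v 2.001 1.243 -1.192
v 0.875 0.983 -0.513
v 2.143 1.255 -0.951
v 1.017 0.995 -0.273
v 2.239 1.403 -0.734
v 1.113 1.142 -0.056
v 2.264 1.646 -0.599
v 1.139 1.386 0.079
v -0.991 1.944 -0.054
v -0.707 2.396 -0.729
v -1.189 3.276 0.754
v -1.037 2.385 -0.791
v -1.359 2.306 -0.741
v -1.626 2.173 -0.587
v -1.795 2.005 -0.351
v -1.843 1.828 -0.071
v -1.76 1.668 0.213
v -1.561 1.55 0.456
v -1.274 1.493 0.621
v -0.945 1.504 0.683
v -0.622 1.582 0.634
v -0.356 1.715 0.479
v -0.186 1.884 0.244
v -0.139 2.061 -0.037
v -0.221 2.221 -0.321
v -0.421 2.338 -0.563
v -0.411 -1.211 2.352
v 0.161 -1.638 3.222
v -1.921 -2.042 2.938
v -1.349 -2.469 3.808
v -1.556 -1.364 3.759
v -0.623 -0.851 3.397
v -1.137 -2.829 2.763
v -0.204 -2.316 2.401
v -0.287 -2.638 3.476
v -0.546 -1.733 4.091
v -1.214 -1.947 2.069
v -1.473 -1.042 2.684
v 0.008 -1.352 2.735
v -1.768 -2.328 3.425
v -1.89 -1.679 3.396
v -1.553 -1.93 3.907
v -0.453 -0.889 2.838
v -0.117 -1.14 3.349
v -1.126 -0.979 3.665
v -1.643 -2.54 2.811
v -1.307 -2.791 3.322
v -0.207 -1.75 2.253
v 0.13 -2.001 2.764
v -0.634 -2.701 2.495
v 0.08 -2.191 3.396
v -0.807 -2.679 3.74
v -0.683 -2.891 3.126
v -0.134 -2.589 2.913
v -0.072 -1.658 3.757
v -0.959 -2.147 4.102
v -1.081 -1.497 4.073
v -0.533 -1.196 3.86
v -0.336 -2.246 3.907
v -0.801 -1.533 2.058
v -1.688 -2.022 2.403
v -1.227 -2.484 2.3
v -0.679 -2.183 2.087
v -0.953 -1.001 2.42
v -1.84 -1.489 2.764
v -1.626 -1.091 3.247
v -1.077 -0.789 3.034
v -1.424 -1.434 2.253
v -0.958 -2.124 -1.493
v -0.437 -1.925 -1.452
v -0.902 -2.636 0.253
v -0.591 -1.716 -1.385
v -0.829 -1.6 -1.344
v -1.097 -1.605 -1.336
v -1.333 -1.728 -1.365
v -1.483 -1.943 -1.423
v -1.513 -2.199 -1.497
v -1.416 -2.437 -1.57
v -1.214 -2.605 -1.625
v -0.954 -2.662 -1.65
v -0.694 -2.596 -1.64
v -0.495 -2.422 -1.595
v -0.402 -2.18 -1.527
v -2.493 -0.922 0.78
v -2.229 -1.106 0.321
v -2.587 -2.358 1.3
v -2.06 -1.068 0.455
v -1.958 -1.008 0.639
v -1.937 -0.935 0.844
v -2 -0.86 1.039
v -2.139 -0.795 1.195
v -2.332 -0.749 1.287
v -2.549 -0.729 1.303
v -2.757 -0.739 1.238
v -2.926 -0.776 1.104
v -3.028 -0.836 0.921
v -3.049 -0.909 0.716
v -2.986 -0.984 0.521
v -2.847 -1.049 0.365
v -2.655 -1.095 0.272
v -2.437 -1.115 0.257
f 2 1 5
f 2 5 3
f 3 5 6
f 3 6 4
f 5 1 7
f 5 7 6
f 6 7 8
f 6 8 4
f 7 1 9
f 7 9 8
f 8 9 10
f 8 10 4
f 9 1 11
f 9 11 10
f 10 11 12
f 10 12 4
f 11 1 13
f 11 13 12
f 12 13 14
f 12 14 4
f 13 1 15
f 13 15 14
f 14 15 16
f 14 16 4
f 15 1 17
f 15 17 16
f 16 17 18
f 16 18 4
f 17 1 19
f 17 19 18
f 18 19 20
f 18 20 4
f 19 1 21
f 19 21 20
f 20 21 22
f 20 22 4
f 21 1 23
f 21 23 22
f 22 23 24
f 22 24 4
f 23 1 25
f 23 25 24
f 24 25 26
f 24 26 4
f 25 1 2
f 25 2 26
f 26 2 3
f 26 3 4
f 28 27 30
f 28 30 29
f 30 27 31
f 30 31 29
f 31 27 32
f 31 32 29
f 32 27 33
f 32 33 29
f 33 27 34
f 33 34 29
f 34 27 35
f 34 35 29
f 35 27 36
f 35 36 29
f 36 27 37
f 36 37 29
f 37 27 38
f 37 38 29
f 38 27 39
f 38 39 29
f 39 27 40
f 39 40 29
f 40 27 41
f 40 41 29
f 41 27 42
f 41 42 29
f 42 27 43
f 42 43 29
f 43 27 44
f 43 44 29
f 44 27 28
f 44 28 29
f 45 82 61
f 82 56 85
f 61 85 50
f 82 85 61
f 45 61 57
f 61 50 62
f 57 62 46
f 61 62 57
f 45 57 66
f 57 46 67
f 66 67 52
f 57 67 66
f 45 66 78
f 66 52 81
f 78 81 55
f 66 81 78
f 45 78 82
f 78 55 86
f 82 86 56
f 78 86 82
f 46 62 73
f 62 50 76
f 73 76 54
f 62 76 73
f 50 85 63
f 85 56 84
f 63 84 49
f 85 84 63
f 56 86 83
f 86 55 79
f 83 79 47
f 86 79 83
f 55 81 80
f 81 52 68
f 80 68 51
f 81 68 80
f 52 67 72
f 67 46 69
f 72 69 53
f 67 69 72
f 48 74 60
f 74 54 75
f 60 75 49
f 74 75 60
f 48 60 58
f 60 49 59
f 58 59 47
f 60 59 58
f 48 58 65
f 58 47 64
f 65 64 51
f 58 64 65
f 48 65 70
f 65 51 71
f 70 71 53
f 65 71 70
f 48 70 74
f 70 53 77
f 74 77 54
f 70 77 74
f 49 75 63
f 75 54 76
f 63 76 50
f 75 76 63
f 47 59 83
f 59 49 84
f 83 84 56
f 59 84 83
f 51 64 80
f 64 47 79
f 80 79 55
f 64 79 80
f 53 71 72
f 71 51 68
f 72 68 52
f 71 68 72
f 54 77 73
f 77 53 69
f 73 69 46
f 77 69 73
f 88 87 90
f 88 90 89
f 90 87 91
f 90 91 89
f 91 87 92
f 91 92 89
f 92 87 93
f 92 93 89
f 93 87 94
f 93 94 89
f 94 87 95
f 94 95 89
f 95 87 96
f 95 96 89
f 96 87 97
f 96 97 89
f 97 87 98
f 97 98 89
f 98 87 99
f 98 99 89
f 99 87 100
f 99 100 89
f 100 87 101
f 100 101 89
f 101 87 88
f 101 88 89
f 103 102 105
f 103 105 104
f 105 102 106
f 105 106 104
f 106 102 107
f 106 107 104
f 107 102 108
f 107 108 104
f 108 102 109
f 108 109 104
f 109 102 110
f 109 110 104
f 110 102 111
f 110 111 104
f 111 102 112
f 111 112 104
f 112 102 113
f 112 113 104
f 113 102 114
f 113 114 104
f 114 102 115
f 114 115 104
f 115 102 116
f 115 116 104
f 116 102 117
f 116 117 104
f 117 102 118
f 117 118 104
f 118 102 119
f 118 119 104
f 119 102 103
f 119 103 104



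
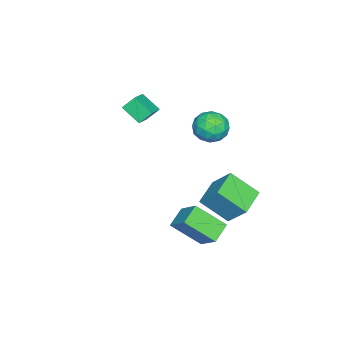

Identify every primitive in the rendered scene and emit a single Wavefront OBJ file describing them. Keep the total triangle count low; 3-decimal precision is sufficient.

v 3.174 3.285 -1.42
v 3.589 1.66 -0.043
v 2.01 3.473 -0.849
v 2.425 1.848 0.528
v 3.875 4.372 -0.348
v 4.29 2.747 1.029
v 2.711 4.56 0.223
v 3.126 2.935 1.6
v -2.311 2.232 3.017
v -1.675 2.15 3.941
v -3.485 1.03 3.719
v -2.849 0.948 4.643
v -3.411 1.899 4.429
v -2.685 2.642 3.996
v -2.475 0.538 3.664
v -1.749 1.281 3.231
v -1.776 1.103 4.341
v -2.355 1.944 4.814
v -2.805 1.236 2.846
v -3.384 2.077 3.319
v -1.89 2.296 3.418
v -3.27 0.884 4.242
v -3.6 1.442 4.117
v -3.226 1.394 4.66
v -2.484 2.586 3.45
v -2.11 2.537 3.993
v -3.13 2.39 4.28
v -3.05 0.643 3.667
v -2.676 0.594 4.21
v -1.934 1.786 3
v -1.56 1.738 3.543
v -2.03 0.79 3.38
v -1.575 1.633 4.196
v -2.265 0.927 4.608
v -2.045 0.686 4.033
v -1.619 1.122 3.778
v -1.916 2.127 4.474
v -2.605 1.421 4.886
v -2.936 1.98 4.761
v -2.509 2.416 4.506
v -1.975 1.512 4.709
v -2.555 1.759 2.774
v -3.244 1.053 3.186
v -2.651 0.764 3.154
v -2.224 1.2 2.899
v -2.895 2.253 3.052
v -3.585 1.547 3.464
v -3.541 2.058 3.882
v -3.115 2.494 3.627
v -3.185 1.668 2.951
v -4.559 -4.157 3.027
v -4.924 -3.496 3.812
v -4.288 -2.992 2.172
v -4.653 -2.331 2.957
v -3.247 -4.069 3.563
v -3.612 -3.408 4.348
v -2.976 -2.904 2.708
v -3.341 -2.243 3.493
v -1.29 2.215 0.198
v -0.911 3.406 1.589
v -1.502 3.829 -1.128
v -1.123 5.021 0.263
v 0.483 2.119 -0.203
v 0.862 3.311 1.188
v 0.271 3.734 -1.529
v 0.65 4.925 -0.138
f 2 4 1
f 5 2 1
f 1 4 3
f 3 5 1
f 2 8 4
f 6 2 5
f 6 8 2
f 4 8 3
f 7 5 3
f 3 8 7
f 7 6 5
f 8 6 7
f 9 46 25
f 46 20 49
f 25 49 14
f 46 49 25
f 9 25 21
f 25 14 26
f 21 26 10
f 25 26 21
f 9 21 30
f 21 10 31
f 30 31 16
f 21 31 30
f 9 30 42
f 30 16 45
f 42 45 19
f 30 45 42
f 9 42 46
f 42 19 50
f 46 50 20
f 42 50 46
f 10 26 37
f 26 14 40
f 37 40 18
f 26 40 37
f 14 49 27
f 49 20 48
f 27 48 13
f 49 48 27
f 20 50 47
f 50 19 43
f 47 43 11
f 50 43 47
f 19 45 44
f 45 16 32
f 44 32 15
f 45 32 44
f 16 31 36
f 31 10 33
f 36 33 17
f 31 33 36
f 12 38 24
f 38 18 39
f 24 39 13
f 38 39 24
f 12 24 22
f 24 13 23
f 22 23 11
f 24 23 22
f 12 22 29
f 22 11 28
f 29 28 15
f 22 28 29
f 12 29 34
f 29 15 35
f 34 35 17
f 29 35 34
f 12 34 38
f 34 17 41
f 38 41 18
f 34 41 38
f 13 39 27
f 39 18 40
f 27 40 14
f 39 40 27
f 11 23 47
f 23 13 48
f 47 48 20
f 23 48 47
f 15 28 44
f 28 11 43
f 44 43 19
f 28 43 44
f 17 35 36
f 35 15 32
f 36 32 16
f 35 32 36
f 18 41 37
f 41 17 33
f 37 33 10
f 41 33 37
f 52 54 51
f 55 52 51
f 51 54 53
f 53 55 51
f 52 58 54
f 56 52 55
f 56 58 52
f 54 58 53
f 57 55 53
f 53 58 57
f 57 56 55
f 58 56 57
f 60 62 59
f 63 60 59
f 59 62 61
f 61 63 59
f 60 66 62
f 64 60 63
f 64 66 60
f 62 66 61
f 65 63 61
f 61 66 65
f 65 64 63
f 66 64 65



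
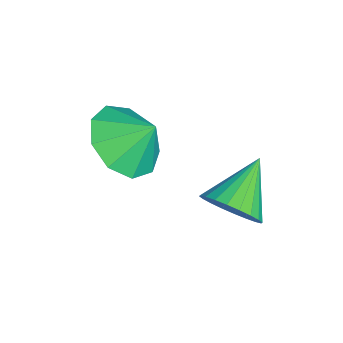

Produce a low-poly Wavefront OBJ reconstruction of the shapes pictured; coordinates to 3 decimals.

v -1.276 3.189 2.033
v -0.726 3.587 2.418
v -2.324 3.891 2.807
v -0.778 3.771 2.181
v -0.905 3.866 1.921
v -1.089 3.858 1.679
v -1.301 3.748 1.49
v -1.51 3.553 1.385
v -1.683 3.303 1.378
v -1.793 3.035 1.471
v -1.825 2.791 1.649
v -1.774 2.607 1.886
v -1.646 2.512 2.146
v -1.462 2.52 2.388
v -1.25 2.63 2.576
v -1.041 2.825 2.682
v -0.869 3.075 2.689
v -0.758 3.343 2.596
v -2.785 0.892 3.06
v -2.256 0.161 3.558
v -2.555 1.588 3.84
v -1.829 0.511 3.119
v -1.85 1.039 2.653
v -2.308 1.498 2.378
v -2.989 1.673 2.422
v -3.575 1.483 2.764
v -3.79 1.016 3.246
v -3.536 0.491 3.64
v -2.929 0.153 3.764
f 2 1 4
f 2 4 3
f 4 1 5
f 4 5 3
f 5 1 6
f 5 6 3
f 6 1 7
f 6 7 3
f 7 1 8
f 7 8 3
f 8 1 9
f 8 9 3
f 9 1 10
f 9 10 3
f 10 1 11
f 10 11 3
f 11 1 12
f 11 12 3
f 12 1 13
f 12 13 3
f 13 1 14
f 13 14 3
f 14 1 15
f 14 15 3
f 15 1 16
f 15 16 3
f 16 1 17
f 16 17 3
f 17 1 18
f 17 18 3
f 18 1 2
f 18 2 3
f 20 19 22
f 20 22 21
f 22 19 23
f 22 23 21
f 23 19 24
f 23 24 21
f 24 19 25
f 24 25 21
f 25 19 26
f 25 26 21
f 26 19 27
f 26 27 21
f 27 19 28
f 27 28 21
f 28 19 29
f 28 29 21
f 29 19 20
f 29 20 21



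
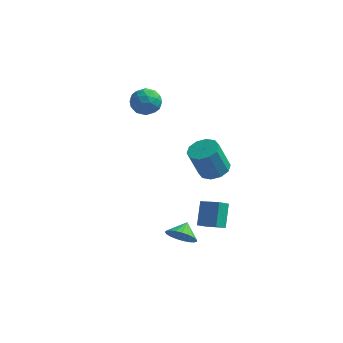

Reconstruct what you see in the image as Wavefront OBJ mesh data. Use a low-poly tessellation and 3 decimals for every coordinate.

v 1.589 -3.991 -2.534
v 1.948 -3.533 -3.284
v 1.651 -3.109 -1.966
v 1.56 -3.475 -3.331
v 1.177 -3.506 -3.24
v 0.865 -3.622 -3.027
v 0.678 -3.801 -2.728
v 0.649 -4.012 -2.396
v 0.782 -4.22 -2.088
v 1.054 -4.389 -1.857
v 1.419 -4.488 -1.742
v 1.813 -4.502 -1.765
v 2.169 -4.427 -1.921
v 2.424 -4.276 -2.182
v 2.534 -4.077 -2.505
v 2.481 -3.862 -2.832
v 2.274 -3.67 -3.108
v 3.116 -2.829 2.723
v 3.564 -2.076 3.034
v 3.033 -2.518 4.868
v 2.584 -3.271 4.557
v 3.023 -1.924 2.914
v 2.492 -2.365 4.748
v 2.517 -2.117 2.721
v 1.986 -2.559 4.555
v 2.24 -2.583 2.529
v 1.709 -3.024 4.363
v 2.297 -3.143 2.411
v 1.766 -3.584 4.245
v 2.667 -3.582 2.412
v 2.136 -4.024 4.246
v 3.208 -3.735 2.532
v 2.677 -4.176 4.366
v 3.714 -3.541 2.725
v 3.183 -3.983 4.559
v 3.991 -3.076 2.917
v 3.46 -3.517 4.751
v 3.934 -2.516 3.035
v 3.403 -2.957 4.869
v 1.396 -0.576 -4.185
v 1.219 0.535 -2.924
v 1.754 0.092 -4.723
v 1.577 1.204 -3.462
v 2.643 -0.884 -3.738
v 2.466 0.228 -2.477
v 3.001 -0.215 -4.276
v 2.824 0.896 -3.015
v -3.423 4.587 3.12
v -2.8 4.564 2.3
v -3.72 2.956 2.94
v -3.097 2.933 2.12
v -2.705 3.084 3.061
v -2.521 4.091 3.172
v -3.999 3.429 2.068
v -3.815 4.436 2.179
v -3.156 3.848 1.65
v -2.356 3.635 2.263
v -4.164 3.885 2.977
v -3.364 3.672 3.59
v -3.085 4.719 2.726
v -3.435 2.801 2.514
v -3.204 2.89 3.067
v -2.838 2.876 2.585
v -2.922 4.441 3.238
v -2.555 4.427 2.756
v -2.499 3.557 3.203
v -3.965 3.093 2.484
v -3.598 3.079 2.002
v -3.682 4.644 2.655
v -3.316 4.63 2.173
v -4.021 3.963 2.037
v -2.929 4.284 1.861
v -3.103 3.326 1.756
v -3.633 3.617 1.725
v -3.525 4.209 1.79
v -2.458 4.159 2.222
v -2.633 3.2 2.116
v -2.402 3.289 2.669
v -2.294 3.881 2.735
v -2.667 3.738 1.84
v -3.887 4.32 3.124
v -4.062 3.361 3.018
v -4.226 3.639 2.505
v -4.118 4.231 2.571
v -3.417 4.194 3.484
v -3.591 3.236 3.379
v -2.995 3.311 3.45
v -2.887 3.903 3.515
v -3.853 3.782 3.4
f 2 1 4
f 2 4 3
f 4 1 5
f 4 5 3
f 5 1 6
f 5 6 3
f 6 1 7
f 6 7 3
f 7 1 8
f 7 8 3
f 8 1 9
f 8 9 3
f 9 1 10
f 9 10 3
f 10 1 11
f 10 11 3
f 11 1 12
f 11 12 3
f 12 1 13
f 12 13 3
f 13 1 14
f 13 14 3
f 14 1 15
f 14 15 3
f 15 1 16
f 15 16 3
f 16 1 17
f 16 17 3
f 17 1 2
f 17 2 3
f 19 18 22
f 19 22 20
f 20 22 23
f 20 23 21
f 22 18 24
f 22 24 23
f 23 24 25
f 23 25 21
f 24 18 26
f 24 26 25
f 25 26 27
f 25 27 21
f 26 18 28
f 26 28 27
f 27 28 29
f 27 29 21
f 28 18 30
f 28 30 29
f 29 30 31
f 29 31 21
f 30 18 32
f 30 32 31
f 31 32 33
f 31 33 21
f 32 18 34
f 32 34 33
f 33 34 35
f 33 35 21
f 34 18 36
f 34 36 35
f 35 36 37
f 35 37 21
f 36 18 38
f 36 38 37
f 37 38 39
f 37 39 21
f 38 18 19
f 38 19 39
f 39 19 20
f 39 20 21
f 41 43 40
f 44 41 40
f 40 43 42
f 42 44 40
f 41 47 43
f 45 41 44
f 45 47 41
f 43 47 42
f 46 44 42
f 42 47 46
f 46 45 44
f 47 45 46
f 48 85 64
f 85 59 88
f 64 88 53
f 85 88 64
f 48 64 60
f 64 53 65
f 60 65 49
f 64 65 60
f 48 60 69
f 60 49 70
f 69 70 55
f 60 70 69
f 48 69 81
f 69 55 84
f 81 84 58
f 69 84 81
f 48 81 85
f 81 58 89
f 85 89 59
f 81 89 85
f 49 65 76
f 65 53 79
f 76 79 57
f 65 79 76
f 53 88 66
f 88 59 87
f 66 87 52
f 88 87 66
f 59 89 86
f 89 58 82
f 86 82 50
f 89 82 86
f 58 84 83
f 84 55 71
f 83 71 54
f 84 71 83
f 55 70 75
f 70 49 72
f 75 72 56
f 70 72 75
f 51 77 63
f 77 57 78
f 63 78 52
f 77 78 63
f 51 63 61
f 63 52 62
f 61 62 50
f 63 62 61
f 51 61 68
f 61 50 67
f 68 67 54
f 61 67 68
f 51 68 73
f 68 54 74
f 73 74 56
f 68 74 73
f 51 73 77
f 73 56 80
f 77 80 57
f 73 80 77
f 52 78 66
f 78 57 79
f 66 79 53
f 78 79 66
f 50 62 86
f 62 52 87
f 86 87 59
f 62 87 86
f 54 67 83
f 67 50 82
f 83 82 58
f 67 82 83
f 56 74 75
f 74 54 71
f 75 71 55
f 74 71 75
f 57 80 76
f 80 56 72
f 76 72 49
f 80 72 76



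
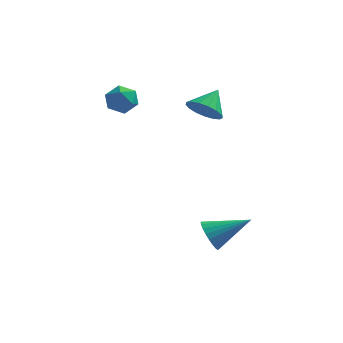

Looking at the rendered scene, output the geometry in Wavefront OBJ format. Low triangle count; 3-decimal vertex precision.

v -1.952 2.2 2.467
v -1.255 1.976 2.788
v -2.585 1.584 3.412
v -1.888 1.36 3.733
v -2.107 2.129 3.749
v -1.716 2.509 3.165
v -2.124 1.051 3.035
v -1.733 1.431 2.451
v -1.361 1.266 3.139
v -1.351 1.932 3.58
v -2.489 1.628 2.62
v -2.479 2.294 3.061
v 2.475 -2.328 -2.328
v 2.872 -2.768 -2.851
v 4.085 -1.872 -1.492
v 2.868 -2.494 -2.993
v 2.804 -2.196 -3.034
v 2.69 -1.917 -2.967
v 2.544 -1.701 -2.803
v 2.387 -1.581 -2.566
v 2.243 -1.574 -2.294
v 2.135 -1.682 -2.026
v 2.079 -1.889 -1.804
v 2.083 -2.163 -1.662
v 2.147 -2.461 -1.622
v 2.26 -2.74 -1.688
v 2.407 -2.956 -1.853
v 2.564 -3.076 -2.089
v 2.707 -3.083 -2.362
v 2.815 -2.975 -2.629
v 1.652 1.235 3.013
v 2.431 0.87 3.012
v 2.088 2.165 3.827
v 2.446 1.137 2.699
v 2.28 1.426 2.458
v 1.97 1.671 2.344
v 1.587 1.817 2.383
v 1.219 1.829 2.567
v 0.95 1.705 2.853
v 0.842 1.474 3.176
v 0.919 1.187 3.461
v 1.165 0.912 3.644
v 1.522 0.711 3.683
v 1.908 0.63 3.568
v 2.237 0.687 3.326
f 1 12 6
f 1 6 2
f 1 2 8
f 1 8 11
f 1 11 12
f 2 6 10
f 6 12 5
f 12 11 3
f 11 8 7
f 8 2 9
f 4 10 5
f 4 5 3
f 4 3 7
f 4 7 9
f 4 9 10
f 5 10 6
f 3 5 12
f 7 3 11
f 9 7 8
f 10 9 2
f 14 13 16
f 14 16 15
f 16 13 17
f 16 17 15
f 17 13 18
f 17 18 15
f 18 13 19
f 18 19 15
f 19 13 20
f 19 20 15
f 20 13 21
f 20 21 15
f 21 13 22
f 21 22 15
f 22 13 23
f 22 23 15
f 23 13 24
f 23 24 15
f 24 13 25
f 24 25 15
f 25 13 26
f 25 26 15
f 26 13 27
f 26 27 15
f 27 13 28
f 27 28 15
f 28 13 29
f 28 29 15
f 29 13 30
f 29 30 15
f 30 13 14
f 30 14 15
f 32 31 34
f 32 34 33
f 34 31 35
f 34 35 33
f 35 31 36
f 35 36 33
f 36 31 37
f 36 37 33
f 37 31 38
f 37 38 33
f 38 31 39
f 38 39 33
f 39 31 40
f 39 40 33
f 40 31 41
f 40 41 33
f 41 31 42
f 41 42 33
f 42 31 43
f 42 43 33
f 43 31 44
f 43 44 33
f 44 31 45
f 44 45 33
f 45 31 32
f 45 32 33



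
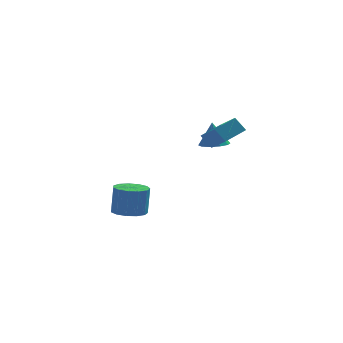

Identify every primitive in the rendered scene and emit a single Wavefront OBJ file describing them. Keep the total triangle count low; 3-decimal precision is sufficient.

v 2.434 -2.849 2.341
v 3.08 -4.331 3.32
v 1.886 -2.588 3.098
v 2.532 -4.071 4.076
v 3.508 -2.049 2.844
v 4.154 -3.532 3.822
v 2.96 -1.789 3.6
v 3.606 -3.271 4.579
v -1.868 1.718 -4.148
v -1.01 1.166 -4.156
v -0.874 1.351 -2.381
v -1.732 1.902 -2.372
v -0.851 1.714 -4.225
v -0.715 1.899 -2.45
v -1.015 2.263 -4.269
v -0.879 2.448 -2.494
v -1.45 2.639 -4.275
v -1.314 2.824 -2.5
v -2.017 2.722 -4.241
v -1.882 2.907 -2.465
v -2.537 2.487 -4.177
v -2.402 2.671 -2.401
v -2.845 2.007 -4.103
v -2.709 2.191 -2.328
v -2.842 1.435 -4.044
v -2.707 1.62 -2.269
v -2.53 0.953 -4.018
v -2.395 1.138 -2.242
v -2.008 0.714 -4.033
v -1.872 0.899 -2.257
v -1.441 0.793 -4.084
v -1.305 0.978 -2.309
v 2.78 2.154 0.761
v 3.488 1.665 0.89
v 2.66 2.386 2.299
v 3.647 2.175 0.826
v 3.475 2.676 0.736
v 3.038 2.978 0.657
v 2.502 2.965 0.617
v 2.072 2.642 0.632
v 1.913 2.133 0.696
v 2.085 1.631 0.786
v 2.522 1.329 0.866
v 3.058 1.342 0.905
f 2 4 1
f 5 2 1
f 1 4 3
f 3 5 1
f 2 8 4
f 6 2 5
f 6 8 2
f 4 8 3
f 7 5 3
f 3 8 7
f 7 6 5
f 8 6 7
f 10 9 13
f 10 13 11
f 11 13 14
f 11 14 12
f 13 9 15
f 13 15 14
f 14 15 16
f 14 16 12
f 15 9 17
f 15 17 16
f 16 17 18
f 16 18 12
f 17 9 19
f 17 19 18
f 18 19 20
f 18 20 12
f 19 9 21
f 19 21 20
f 20 21 22
f 20 22 12
f 21 9 23
f 21 23 22
f 22 23 24
f 22 24 12
f 23 9 25
f 23 25 24
f 24 25 26
f 24 26 12
f 25 9 27
f 25 27 26
f 26 27 28
f 26 28 12
f 27 9 29
f 27 29 28
f 28 29 30
f 28 30 12
f 29 9 31
f 29 31 30
f 30 31 32
f 30 32 12
f 31 9 10
f 31 10 32
f 32 10 11
f 32 11 12
f 34 33 36
f 34 36 35
f 36 33 37
f 36 37 35
f 37 33 38
f 37 38 35
f 38 33 39
f 38 39 35
f 39 33 40
f 39 40 35
f 40 33 41
f 40 41 35
f 41 33 42
f 41 42 35
f 42 33 43
f 42 43 35
f 43 33 44
f 43 44 35
f 44 33 34
f 44 34 35



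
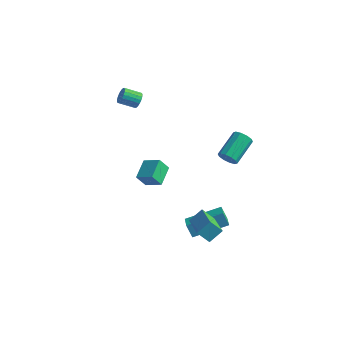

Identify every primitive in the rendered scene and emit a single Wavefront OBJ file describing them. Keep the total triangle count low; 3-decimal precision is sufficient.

v -0.449 -0.335 0.221
v -0.709 0.803 0.64
v -1.402 -0.382 -0.241
v -1.662 0.755 0.178
v -0.098 0.025 -0.538
v -0.358 1.162 -0.119
v -1.051 -0.023 -1
v -1.311 1.115 -0.581
v -3.402 2.96 2.812
v -3.137 2.927 3.247
v -3.913 2.428 3.682
v -4.178 2.46 3.248
v -3.25 3.123 3.271
v -4.025 2.624 3.706
v -3.393 3.286 3.204
v -4.168 2.787 3.639
v -3.537 3.385 3.059
v -4.313 2.886 3.495
v -3.655 3.399 2.866
v -4.431 2.9 3.302
v -3.723 3.327 2.662
v -4.498 2.827 3.097
v -3.727 3.181 2.488
v -4.503 2.682 2.923
v -3.667 2.992 2.378
v -4.443 2.493 2.813
v -3.555 2.796 2.354
v -4.33 2.297 2.789
v -3.412 2.633 2.421
v -4.187 2.134 2.856
v -3.267 2.534 2.565
v -4.043 2.035 3.001
v -3.149 2.52 2.758
v -3.925 2.021 3.194
v -3.082 2.593 2.963
v -3.857 2.093 3.398
v -3.077 2.738 3.137
v -3.853 2.239 3.572
v 1.996 3.202 0.209
v 2.332 3.402 -0.233
v 2.379 4.918 0.489
v 2.044 4.718 0.931
v 1.983 3.456 -0.324
v 2.03 4.972 0.399
v 1.639 3.413 -0.21
v 1.686 4.929 0.512
v 1.431 3.289 0.063
v 1.479 4.805 0.785
v 1.44 3.132 0.392
v 1.487 4.648 1.114
v 1.661 3.002 0.651
v 1.708 4.518 1.373
v 2.01 2.948 0.741
v 2.057 4.464 1.464
v 2.354 2.991 0.628
v 2.401 4.507 1.35
v 2.561 3.115 0.355
v 2.609 4.631 1.077
v 2.553 3.272 0.026
v 2.6 4.788 0.748
v 3.337 -2.06 -1.189
v 3.712 -1.412 -0.604
v 2.121 -0.834 -1.765
v 2.497 -0.186 -1.18
v 3.923 -1.794 -1.86
v 4.299 -1.146 -1.275
v 2.708 -0.568 -2.436
v 3.083 0.08 -1.851
v 1.453 0.441 -4.011
v 1.056 0.477 -3.249
v 2.87 1.775 -3.336
v 2.472 1.812 -2.575
v 2.008 -0.312 -3.685
v 1.61 -0.275 -2.924
v 3.424 1.023 -3.011
v 3.027 1.059 -2.249
f 2 4 1
f 5 2 1
f 1 4 3
f 3 5 1
f 2 8 4
f 6 2 5
f 6 8 2
f 4 8 3
f 7 5 3
f 3 8 7
f 7 6 5
f 8 6 7
f 10 9 13
f 10 13 11
f 11 13 14
f 11 14 12
f 13 9 15
f 13 15 14
f 14 15 16
f 14 16 12
f 15 9 17
f 15 17 16
f 16 17 18
f 16 18 12
f 17 9 19
f 17 19 18
f 18 19 20
f 18 20 12
f 19 9 21
f 19 21 20
f 20 21 22
f 20 22 12
f 21 9 23
f 21 23 22
f 22 23 24
f 22 24 12
f 23 9 25
f 23 25 24
f 24 25 26
f 24 26 12
f 25 9 27
f 25 27 26
f 26 27 28
f 26 28 12
f 27 9 29
f 27 29 28
f 28 29 30
f 28 30 12
f 29 9 31
f 29 31 30
f 30 31 32
f 30 32 12
f 31 9 33
f 31 33 32
f 32 33 34
f 32 34 12
f 33 9 35
f 33 35 34
f 34 35 36
f 34 36 12
f 35 9 37
f 35 37 36
f 36 37 38
f 36 38 12
f 37 9 10
f 37 10 38
f 38 10 11
f 38 11 12
f 40 39 43
f 40 43 41
f 41 43 44
f 41 44 42
f 43 39 45
f 43 45 44
f 44 45 46
f 44 46 42
f 45 39 47
f 45 47 46
f 46 47 48
f 46 48 42
f 47 39 49
f 47 49 48
f 48 49 50
f 48 50 42
f 49 39 51
f 49 51 50
f 50 51 52
f 50 52 42
f 51 39 53
f 51 53 52
f 52 53 54
f 52 54 42
f 53 39 55
f 53 55 54
f 54 55 56
f 54 56 42
f 55 39 57
f 55 57 56
f 56 57 58
f 56 58 42
f 57 39 59
f 57 59 58
f 58 59 60
f 58 60 42
f 59 39 40
f 59 40 60
f 60 40 41
f 60 41 42
f 62 64 61
f 65 62 61
f 61 64 63
f 63 65 61
f 62 68 64
f 66 62 65
f 66 68 62
f 64 68 63
f 67 65 63
f 63 68 67
f 67 66 65
f 68 66 67
f 70 72 69
f 73 70 69
f 69 72 71
f 71 73 69
f 70 76 72
f 74 70 73
f 74 76 70
f 72 76 71
f 75 73 71
f 71 76 75
f 75 74 73
f 76 74 75

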